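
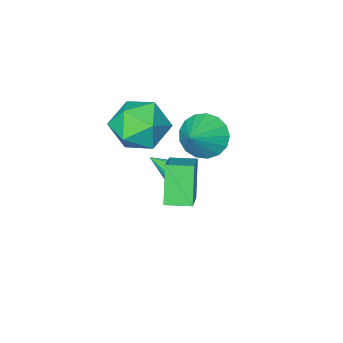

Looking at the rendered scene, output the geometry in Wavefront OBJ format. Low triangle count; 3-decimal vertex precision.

v -3.324 -1.26 0.462
v -2.676 -1.5 -0.248
v -2.316 -0.72 1.198
v -2.821 -1.065 -0.369
v -3.081 -0.675 -0.299
v -3.396 -0.419 -0.056
v -3.695 -0.355 0.307
v -3.909 -0.499 0.704
v -3.989 -0.817 1.046
v -3.916 -1.237 1.254
v -3.708 -1.661 1.281
v -3.412 -1.994 1.12
v -3.095 -2.159 0.808
v -2.831 -2.117 0.416
v -2.68 -1.88 0.035
v -3.579 -3.326 -3.32
v -3.211 -2.843 -3.263
v -2.781 -4.034 -2.46
v -3.449 -2.812 -3.017
v -3.728 -2.945 -2.867
v -3.96 -3.199 -2.861
v -4.071 -3.493 -3.001
v -4.026 -3.734 -3.241
v -3.838 -3.845 -3.507
v -3.569 -3.792 -3.713
v -3.302 -3.591 -3.795
v -3.124 -3.305 -3.725
v -3.09 -3.026 -3.527
v -1.224 -1.413 1.877
v -0.263 -1.869 1.261
v -2.357 -2.911 1.219
v -1.396 -3.367 0.603
v -1.407 -3.394 1.833
v -0.706 -2.468 2.239
v -1.914 -2.312 0.241
v -1.213 -1.386 0.647
v -0.689 -2.425 0.249
v -0.375 -3.094 1.233
v -2.245 -1.686 1.247
v -1.931 -2.355 2.231
v -1.889 0.332 -1.22
v -2.405 -0.333 0.256
v -0.998 1.41 -0.423
v -1.514 0.745 1.054
v -1.106 -0.305 -1.234
v -1.622 -0.97 0.243
v -0.215 0.773 -0.436
v -0.731 0.108 1.04
f 2 1 4
f 2 4 3
f 4 1 5
f 4 5 3
f 5 1 6
f 5 6 3
f 6 1 7
f 6 7 3
f 7 1 8
f 7 8 3
f 8 1 9
f 8 9 3
f 9 1 10
f 9 10 3
f 10 1 11
f 10 11 3
f 11 1 12
f 11 12 3
f 12 1 13
f 12 13 3
f 13 1 14
f 13 14 3
f 14 1 15
f 14 15 3
f 15 1 2
f 15 2 3
f 17 16 19
f 17 19 18
f 19 16 20
f 19 20 18
f 20 16 21
f 20 21 18
f 21 16 22
f 21 22 18
f 22 16 23
f 22 23 18
f 23 16 24
f 23 24 18
f 24 16 25
f 24 25 18
f 25 16 26
f 25 26 18
f 26 16 27
f 26 27 18
f 27 16 28
f 27 28 18
f 28 16 17
f 28 17 18
f 29 40 34
f 29 34 30
f 29 30 36
f 29 36 39
f 29 39 40
f 30 34 38
f 34 40 33
f 40 39 31
f 39 36 35
f 36 30 37
f 32 38 33
f 32 33 31
f 32 31 35
f 32 35 37
f 32 37 38
f 33 38 34
f 31 33 40
f 35 31 39
f 37 35 36
f 38 37 30
f 42 44 41
f 45 42 41
f 41 44 43
f 43 45 41
f 42 48 44
f 46 42 45
f 46 48 42
f 44 48 43
f 47 45 43
f 43 48 47
f 47 46 45
f 48 46 47



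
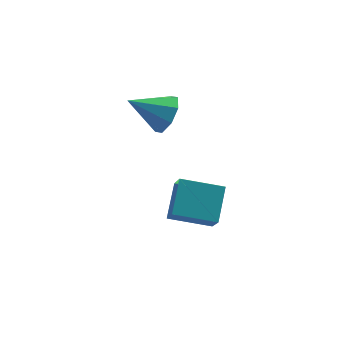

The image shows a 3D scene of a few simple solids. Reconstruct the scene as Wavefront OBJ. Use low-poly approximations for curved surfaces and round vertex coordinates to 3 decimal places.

v 1.61 2.315 1.742
v 2.168 3.055 2.032
v 0.21 3.005 2.678
v 1.813 3.198 1.395
v 1.34 2.825 0.962
v 1.025 2.153 0.986
v 1.053 1.576 1.453
v 1.408 1.432 2.089
v 1.881 1.806 2.522
v 2.196 2.478 2.498
v 1.251 -2.52 -0.935
v 1.043 -3.416 0.41
v -0.277 -1.605 -0.563
v -0.486 -2.501 0.783
v 2.106 -1.439 -0.083
v 1.897 -2.335 1.263
v 0.577 -0.524 0.29
v 0.369 -1.42 1.635
f 2 1 4
f 2 4 3
f 4 1 5
f 4 5 3
f 5 1 6
f 5 6 3
f 6 1 7
f 6 7 3
f 7 1 8
f 7 8 3
f 8 1 9
f 8 9 3
f 9 1 10
f 9 10 3
f 10 1 2
f 10 2 3
f 12 14 11
f 15 12 11
f 11 14 13
f 13 15 11
f 12 18 14
f 16 12 15
f 16 18 12
f 14 18 13
f 17 15 13
f 13 18 17
f 17 16 15
f 18 16 17



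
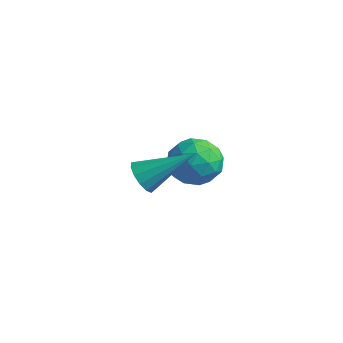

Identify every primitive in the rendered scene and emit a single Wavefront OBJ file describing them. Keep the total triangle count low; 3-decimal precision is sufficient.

v 0.977 1.477 -2.079
v 1.94 1.87 -1.71
v 0.92 0.33 -0.71
v 1.883 0.723 -0.341
v 0.977 1.352 -0.297
v 1.012 2.061 -1.143
v 1.848 0.139 -1.277
v 1.883 0.848 -2.123
v 2.478 1.043 -1.214
v 1.941 1.793 -0.608
v 0.919 0.407 -1.812
v 0.382 1.157 -1.206
v 1.463 1.774 -2.014
v 1.397 0.426 -0.406
v 0.864 0.796 -0.38
v 1.43 1.027 -0.163
v 0.918 1.887 -1.681
v 1.484 2.117 -1.464
v 0.918 1.813 -0.634
v 1.376 0.083 -0.956
v 1.942 0.313 -0.739
v 1.43 1.173 -2.257
v 1.996 1.404 -2.04
v 1.942 0.387 -1.786
v 2.346 1.519 -1.506
v 2.313 0.845 -0.702
v 2.292 0.501 -1.252
v 2.312 0.918 -1.749
v 2.03 1.96 -1.15
v 1.997 1.285 -0.346
v 1.464 1.655 -0.32
v 1.485 2.072 -0.817
v 2.346 1.473 -0.859
v 0.863 0.915 -2.074
v 0.83 0.24 -1.27
v 1.375 0.128 -1.603
v 1.396 0.545 -2.1
v 0.547 1.355 -1.718
v 0.514 0.681 -0.914
v 0.548 1.282 -0.671
v 0.568 1.699 -1.168
v 0.514 0.727 -1.561
v 2.908 -3.145 1.021
v 3.442 -3.257 0.566
v 4.132 -1.855 2.139
v 3.239 -2.942 0.426
v 2.93 -2.692 0.475
v 2.615 -2.586 0.697
v 2.393 -2.657 1.022
v 2.334 -2.883 1.347
v 2.458 -3.192 1.568
v 2.725 -3.486 1.616
v 3.05 -3.672 1.475
v 3.33 -3.691 1.19
v 3.476 -3.536 0.851
f 1 38 17
f 38 12 41
f 17 41 6
f 38 41 17
f 1 17 13
f 17 6 18
f 13 18 2
f 17 18 13
f 1 13 22
f 13 2 23
f 22 23 8
f 13 23 22
f 1 22 34
f 22 8 37
f 34 37 11
f 22 37 34
f 1 34 38
f 34 11 42
f 38 42 12
f 34 42 38
f 2 18 29
f 18 6 32
f 29 32 10
f 18 32 29
f 6 41 19
f 41 12 40
f 19 40 5
f 41 40 19
f 12 42 39
f 42 11 35
f 39 35 3
f 42 35 39
f 11 37 36
f 37 8 24
f 36 24 7
f 37 24 36
f 8 23 28
f 23 2 25
f 28 25 9
f 23 25 28
f 4 30 16
f 30 10 31
f 16 31 5
f 30 31 16
f 4 16 14
f 16 5 15
f 14 15 3
f 16 15 14
f 4 14 21
f 14 3 20
f 21 20 7
f 14 20 21
f 4 21 26
f 21 7 27
f 26 27 9
f 21 27 26
f 4 26 30
f 26 9 33
f 30 33 10
f 26 33 30
f 5 31 19
f 31 10 32
f 19 32 6
f 31 32 19
f 3 15 39
f 15 5 40
f 39 40 12
f 15 40 39
f 7 20 36
f 20 3 35
f 36 35 11
f 20 35 36
f 9 27 28
f 27 7 24
f 28 24 8
f 27 24 28
f 10 33 29
f 33 9 25
f 29 25 2
f 33 25 29
f 44 43 46
f 44 46 45
f 46 43 47
f 46 47 45
f 47 43 48
f 47 48 45
f 48 43 49
f 48 49 45
f 49 43 50
f 49 50 45
f 50 43 51
f 50 51 45
f 51 43 52
f 51 52 45
f 52 43 53
f 52 53 45
f 53 43 54
f 53 54 45
f 54 43 55
f 54 55 45
f 55 43 44
f 55 44 45



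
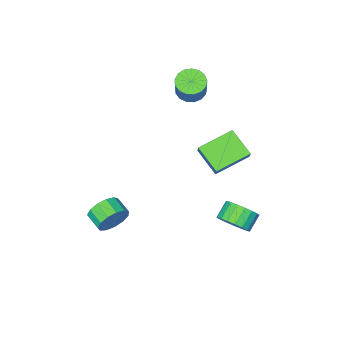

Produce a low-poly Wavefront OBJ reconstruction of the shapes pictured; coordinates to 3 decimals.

v -3.542 -2.611 2.133
v -2.926 -3.222 2.202
v -2.303 -2.42 3.737
v -2.918 -1.809 3.667
v -2.746 -2.925 1.974
v -2.123 -2.123 3.508
v -2.748 -2.555 1.781
v -2.125 -1.753 3.315
v -2.932 -2.199 1.67
v -2.308 -1.397 3.204
v -3.255 -1.937 1.664
v -2.632 -1.135 3.198
v -3.644 -1.829 1.766
v -3.021 -1.027 3.3
v -4.01 -1.901 1.952
v -3.387 -1.098 3.486
v -4.268 -2.135 2.179
v -3.645 -1.333 3.713
v -4.36 -2.478 2.396
v -3.737 -1.676 3.93
v -4.265 -2.852 2.553
v -3.641 -2.05 4.087
v -4.003 -3.171 2.613
v -3.38 -2.369 4.147
v -3.636 -3.361 2.564
v -3.013 -2.559 4.098
v -3.248 -3.38 2.415
v -2.624 -2.578 3.95
v -1.66 0.437 0.054
v -3.65 0.799 0.721
v -1.708 1.929 -0.898
v -3.698 2.29 -0.23
v -1.262 1.01 0.93
v -3.252 1.371 1.598
v -1.31 2.501 -0.021
v -3.3 2.863 0.646
v 3.307 -0.338 -3.755
v 3.824 -0.112 -2.954
v 3.79 -1.136 -2.644
v 3.273 -1.362 -3.445
v 3.292 -0.053 -2.818
v 3.259 -1.077 -2.507
v 2.765 -0.085 -2.979
v 2.731 -1.109 -2.668
v 2.41 -0.197 -3.387
v 2.376 -1.221 -3.076
v 2.339 -0.354 -3.911
v 2.306 -1.377 -3.601
v 2.576 -0.506 -4.386
v 2.543 -1.529 -4.076
v 3.045 -0.604 -4.661
v 3.011 -1.628 -4.351
v 3.597 -0.619 -4.648
v 3.563 -1.642 -4.338
v 4.056 -0.544 -4.352
v 4.023 -1.567 -4.041
v 4.278 -0.404 -3.866
v 4.245 -1.427 -3.556
v 4.192 -0.243 -3.345
v 4.158 -1.266 -3.035
v -1.438 3.826 -3.622
v -1.09 4.424 -2.928
v -1.954 4.132 -2.244
v -2.302 3.534 -2.938
v -1.358 4.684 -3.155
v -2.221 4.392 -2.47
v -1.641 4.773 -3.474
v -2.505 4.481 -2.79
v -1.884 4.675 -3.823
v -2.748 4.383 -3.138
v -2.039 4.409 -4.132
v -2.903 4.117 -3.447
v -2.075 4.027 -4.34
v -2.938 3.735 -3.655
v -1.984 3.606 -4.405
v -2.848 3.314 -3.721
v -1.786 3.228 -4.316
v -2.65 2.936 -3.632
v -1.519 2.968 -4.09
v -2.382 2.676 -3.405
v -1.235 2.879 -3.77
v -2.099 2.587 -3.086
v -0.992 2.977 -3.422
v -1.856 2.685 -2.737
v -0.837 3.243 -3.113
v -1.701 2.951 -2.428
v -0.802 3.625 -2.905
v -1.665 3.333 -2.22
v -0.892 4.046 -2.839
v -1.756 3.754 -2.155
f 2 1 5
f 2 5 3
f 3 5 6
f 3 6 4
f 5 1 7
f 5 7 6
f 6 7 8
f 6 8 4
f 7 1 9
f 7 9 8
f 8 9 10
f 8 10 4
f 9 1 11
f 9 11 10
f 10 11 12
f 10 12 4
f 11 1 13
f 11 13 12
f 12 13 14
f 12 14 4
f 13 1 15
f 13 15 14
f 14 15 16
f 14 16 4
f 15 1 17
f 15 17 16
f 16 17 18
f 16 18 4
f 17 1 19
f 17 19 18
f 18 19 20
f 18 20 4
f 19 1 21
f 19 21 20
f 20 21 22
f 20 22 4
f 21 1 23
f 21 23 22
f 22 23 24
f 22 24 4
f 23 1 25
f 23 25 24
f 24 25 26
f 24 26 4
f 25 1 27
f 25 27 26
f 26 27 28
f 26 28 4
f 27 1 2
f 27 2 28
f 28 2 3
f 28 3 4
f 30 32 29
f 33 30 29
f 29 32 31
f 31 33 29
f 30 36 32
f 34 30 33
f 34 36 30
f 32 36 31
f 35 33 31
f 31 36 35
f 35 34 33
f 36 34 35
f 38 37 41
f 38 41 39
f 39 41 42
f 39 42 40
f 41 37 43
f 41 43 42
f 42 43 44
f 42 44 40
f 43 37 45
f 43 45 44
f 44 45 46
f 44 46 40
f 45 37 47
f 45 47 46
f 46 47 48
f 46 48 40
f 47 37 49
f 47 49 48
f 48 49 50
f 48 50 40
f 49 37 51
f 49 51 50
f 50 51 52
f 50 52 40
f 51 37 53
f 51 53 52
f 52 53 54
f 52 54 40
f 53 37 55
f 53 55 54
f 54 55 56
f 54 56 40
f 55 37 57
f 55 57 56
f 56 57 58
f 56 58 40
f 57 37 59
f 57 59 58
f 58 59 60
f 58 60 40
f 59 37 38
f 59 38 60
f 60 38 39
f 60 39 40
f 62 61 65
f 62 65 63
f 63 65 66
f 63 66 64
f 65 61 67
f 65 67 66
f 66 67 68
f 66 68 64
f 67 61 69
f 67 69 68
f 68 69 70
f 68 70 64
f 69 61 71
f 69 71 70
f 70 71 72
f 70 72 64
f 71 61 73
f 71 73 72
f 72 73 74
f 72 74 64
f 73 61 75
f 73 75 74
f 74 75 76
f 74 76 64
f 75 61 77
f 75 77 76
f 76 77 78
f 76 78 64
f 77 61 79
f 77 79 78
f 78 79 80
f 78 80 64
f 79 61 81
f 79 81 80
f 80 81 82
f 80 82 64
f 81 61 83
f 81 83 82
f 82 83 84
f 82 84 64
f 83 61 85
f 83 85 84
f 84 85 86
f 84 86 64
f 85 61 87
f 85 87 86
f 86 87 88
f 86 88 64
f 87 61 89
f 87 89 88
f 88 89 90
f 88 90 64
f 89 61 62
f 89 62 90
f 90 62 63
f 90 63 64



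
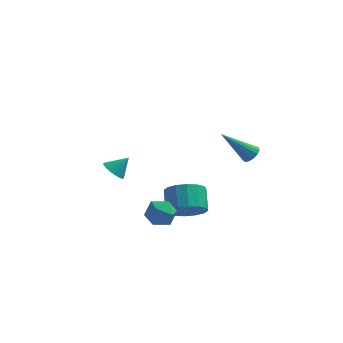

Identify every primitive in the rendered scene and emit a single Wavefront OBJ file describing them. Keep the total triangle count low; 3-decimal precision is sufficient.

v 0.61 -1.867 -1.064
v 0.984 -1.222 -1.817
v 0.764 -0.128 -0.989
v 0.39 -0.773 -0.236
v 0.446 -1.256 -1.915
v 0.226 -0.162 -1.086
v -0.049 -1.454 -1.784
v -0.269 -0.36 -0.956
v -0.367 -1.763 -1.461
v -0.587 -0.669 -0.633
v -0.424 -2.1 -1.031
v -0.644 -1.005 -0.203
v -0.203 -2.374 -0.611
v -0.423 -1.28 0.218
v 0.236 -2.512 -0.311
v 0.016 -1.418 0.517
v 0.774 -2.478 -0.214
v 0.554 -1.384 0.615
v 1.269 -2.28 -0.344
v 1.049 -1.186 0.484
v 1.587 -1.971 -0.667
v 1.367 -0.877 0.161
v 1.644 -1.635 -1.097
v 1.424 -0.54 -0.269
v 1.423 -1.36 -1.518
v 1.203 -0.266 -0.689
v 3.67 -0.975 2.816
v 3.998 -1.336 3.09
v 2.19 -1.185 4.304
v 4.068 -1.076 3.197
v 4.031 -0.788 3.201
v 3.898 -0.551 3.102
v 3.703 -0.427 2.926
v 3.5 -0.45 2.721
v 3.342 -0.613 2.541
v 3.273 -0.874 2.434
v 3.309 -1.161 2.43
v 3.443 -1.399 2.529
v 3.637 -1.523 2.705
v 3.84 -1.5 2.911
v -3.743 2.522 -1.525
v -3.279 2.707 -2.043
v -2.997 2.918 -0.715
v -3.431 2.942 -2.019
v -3.63 3.113 -1.919
v -3.847 3.194 -1.759
v -4.047 3.173 -1.564
v -4.202 3.052 -1.362
v -4.286 2.851 -1.186
v -4.288 2.599 -1.061
v -4.207 2.336 -1.006
v -4.055 2.101 -1.031
v -3.856 1.93 -1.13
v -3.639 1.849 -1.29
v -3.439 1.87 -1.486
v -3.284 1.991 -1.687
v -3.2 2.192 -1.864
v -3.198 2.444 -1.989
v -1.04 -2.814 0.223
v -0.477 -2.295 -0.218
v -0.583 -3.945 -0.522
v -0.02 -3.426 -0.963
v 0.112 -3.592 -0.105
v -0.171 -2.893 0.355
v -0.889 -3.347 -1.095
v -1.172 -2.648 -0.635
v -0.384 -2.625 -1.033
v 0.235 -2.777 -0.421
v -1.295 -3.463 -0.319
v -0.676 -3.615 0.293
f 2 1 5
f 2 5 3
f 3 5 6
f 3 6 4
f 5 1 7
f 5 7 6
f 6 7 8
f 6 8 4
f 7 1 9
f 7 9 8
f 8 9 10
f 8 10 4
f 9 1 11
f 9 11 10
f 10 11 12
f 10 12 4
f 11 1 13
f 11 13 12
f 12 13 14
f 12 14 4
f 13 1 15
f 13 15 14
f 14 15 16
f 14 16 4
f 15 1 17
f 15 17 16
f 16 17 18
f 16 18 4
f 17 1 19
f 17 19 18
f 18 19 20
f 18 20 4
f 19 1 21
f 19 21 20
f 20 21 22
f 20 22 4
f 21 1 23
f 21 23 22
f 22 23 24
f 22 24 4
f 23 1 25
f 23 25 24
f 24 25 26
f 24 26 4
f 25 1 2
f 25 2 26
f 26 2 3
f 26 3 4
f 28 27 30
f 28 30 29
f 30 27 31
f 30 31 29
f 31 27 32
f 31 32 29
f 32 27 33
f 32 33 29
f 33 27 34
f 33 34 29
f 34 27 35
f 34 35 29
f 35 27 36
f 35 36 29
f 36 27 37
f 36 37 29
f 37 27 38
f 37 38 29
f 38 27 39
f 38 39 29
f 39 27 40
f 39 40 29
f 40 27 28
f 40 28 29
f 42 41 44
f 42 44 43
f 44 41 45
f 44 45 43
f 45 41 46
f 45 46 43
f 46 41 47
f 46 47 43
f 47 41 48
f 47 48 43
f 48 41 49
f 48 49 43
f 49 41 50
f 49 50 43
f 50 41 51
f 50 51 43
f 51 41 52
f 51 52 43
f 52 41 53
f 52 53 43
f 53 41 54
f 53 54 43
f 54 41 55
f 54 55 43
f 55 41 56
f 55 56 43
f 56 41 57
f 56 57 43
f 57 41 58
f 57 58 43
f 58 41 42
f 58 42 43
f 59 70 64
f 59 64 60
f 59 60 66
f 59 66 69
f 59 69 70
f 60 64 68
f 64 70 63
f 70 69 61
f 69 66 65
f 66 60 67
f 62 68 63
f 62 63 61
f 62 61 65
f 62 65 67
f 62 67 68
f 63 68 64
f 61 63 70
f 65 61 69
f 67 65 66
f 68 67 60



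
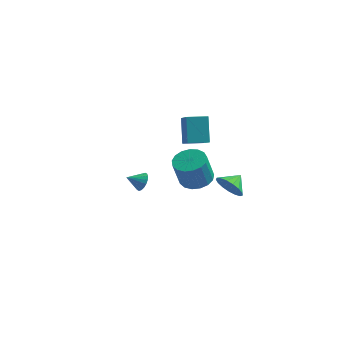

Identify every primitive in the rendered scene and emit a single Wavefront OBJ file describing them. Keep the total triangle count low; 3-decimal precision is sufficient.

v 2.382 2.762 -2.731
v 2.734 2.195 -1.999
v 2.858 3.678 -2.249
v 3.078 2.187 -2.325
v 3.263 2.31 -2.743
v 3.246 2.537 -3.159
v 3.03 2.816 -3.476
v 2.667 3.082 -3.623
v 2.238 3.274 -3.565
v 1.842 3.35 -3.316
v 1.569 3.29 -2.933
v 1.483 3.109 -2.503
v 1.603 2.849 -2.126
v 1.901 2.569 -1.887
v 2.309 2.333 -1.841
v 1.846 -2.96 2.296
v 2.5 -2.271 2.574
v 2.188 -2.67 4.301
v 1.534 -3.36 4.024
v 2.089 -2.036 2.554
v 1.777 -2.435 4.281
v 1.622 -2.013 2.475
v 1.31 -2.412 4.202
v 1.207 -2.207 2.355
v 0.895 -2.606 4.083
v 0.938 -2.573 2.222
v 0.626 -2.973 3.949
v 0.877 -3.029 2.106
v 0.565 -3.428 3.833
v 1.038 -3.468 2.033
v 0.726 -3.868 3.76
v 1.384 -3.792 2.021
v 1.072 -4.191 3.748
v 1.836 -3.924 2.072
v 1.524 -4.324 3.799
v 2.29 -3.836 2.174
v 1.979 -4.236 3.901
v 2.643 -3.548 2.304
v 2.331 -3.947 4.032
v 2.813 -3.125 2.433
v 2.501 -3.524 4.16
v 2.761 -2.664 2.53
v 2.449 -3.063 4.257
v -0.027 2.26 1.11
v -0.39 3.336 2.572
v -0.725 3.718 -0.135
v -1.087 4.793 1.326
v 1.167 2.767 1.034
v 0.805 3.842 2.495
v 0.47 4.224 -0.212
v 0.107 5.3 1.25
v -2.907 2.623 -3.238
v -2.511 2.133 -2.982
v -3.753 2.217 -2.702
v -2.486 2.354 -2.777
v -2.545 2.628 -2.662
v -2.676 2.901 -2.662
v -2.852 3.118 -2.776
v -3.04 3.238 -2.981
v -3.201 3.236 -3.237
v -3.304 3.112 -3.493
v -3.328 2.892 -3.699
v -3.27 2.618 -3.813
v -3.139 2.345 -3.814
v -2.962 2.127 -3.7
v -2.775 2.007 -3.495
v -2.614 2.009 -3.239
f 2 1 4
f 2 4 3
f 4 1 5
f 4 5 3
f 5 1 6
f 5 6 3
f 6 1 7
f 6 7 3
f 7 1 8
f 7 8 3
f 8 1 9
f 8 9 3
f 9 1 10
f 9 10 3
f 10 1 11
f 10 11 3
f 11 1 12
f 11 12 3
f 12 1 13
f 12 13 3
f 13 1 14
f 13 14 3
f 14 1 15
f 14 15 3
f 15 1 2
f 15 2 3
f 17 16 20
f 17 20 18
f 18 20 21
f 18 21 19
f 20 16 22
f 20 22 21
f 21 22 23
f 21 23 19
f 22 16 24
f 22 24 23
f 23 24 25
f 23 25 19
f 24 16 26
f 24 26 25
f 25 26 27
f 25 27 19
f 26 16 28
f 26 28 27
f 27 28 29
f 27 29 19
f 28 16 30
f 28 30 29
f 29 30 31
f 29 31 19
f 30 16 32
f 30 32 31
f 31 32 33
f 31 33 19
f 32 16 34
f 32 34 33
f 33 34 35
f 33 35 19
f 34 16 36
f 34 36 35
f 35 36 37
f 35 37 19
f 36 16 38
f 36 38 37
f 37 38 39
f 37 39 19
f 38 16 40
f 38 40 39
f 39 40 41
f 39 41 19
f 40 16 42
f 40 42 41
f 41 42 43
f 41 43 19
f 42 16 17
f 42 17 43
f 43 17 18
f 43 18 19
f 45 47 44
f 48 45 44
f 44 47 46
f 46 48 44
f 45 51 47
f 49 45 48
f 49 51 45
f 47 51 46
f 50 48 46
f 46 51 50
f 50 49 48
f 51 49 50
f 53 52 55
f 53 55 54
f 55 52 56
f 55 56 54
f 56 52 57
f 56 57 54
f 57 52 58
f 57 58 54
f 58 52 59
f 58 59 54
f 59 52 60
f 59 60 54
f 60 52 61
f 60 61 54
f 61 52 62
f 61 62 54
f 62 52 63
f 62 63 54
f 63 52 64
f 63 64 54
f 64 52 65
f 64 65 54
f 65 52 66
f 65 66 54
f 66 52 67
f 66 67 54
f 67 52 53
f 67 53 54



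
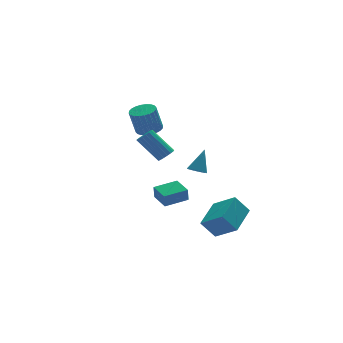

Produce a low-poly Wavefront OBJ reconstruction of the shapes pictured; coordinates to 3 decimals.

v 0.423 2.303 1.181
v 1.158 2.087 1.374
v 0.753 2.102 2.932
v 0.017 2.317 2.739
v 1.182 2.395 1.378
v 0.777 2.409 2.936
v 1.091 2.688 1.351
v 0.686 2.703 2.909
v 0.898 2.922 1.299
v 0.493 2.937 2.857
v 0.633 3.063 1.228
v 0.228 3.077 2.787
v 0.335 3.087 1.151
v -0.07 3.102 2.709
v 0.051 2.992 1.078
v -0.354 3.007 2.636
v -0.176 2.792 1.021
v -0.581 2.807 2.579
v -0.313 2.518 0.988
v -0.718 2.533 2.546
v -0.337 2.211 0.984
v -0.742 2.225 2.542
v -0.246 1.917 1.011
v -0.651 1.932 2.569
v -0.053 1.683 1.063
v -0.458 1.698 2.621
v 0.212 1.543 1.133
v -0.193 1.557 2.692
v 0.51 1.518 1.211
v 0.105 1.533 2.769
v 0.794 1.613 1.284
v 0.389 1.628 2.842
v 1.021 1.813 1.341
v 0.616 1.828 2.899
v -1.488 -4.393 2.531
v -1.015 -4.204 2.709
v -1.859 -3.298 3.988
v -2.332 -3.487 3.809
v -1.09 -4.028 2.535
v -1.934 -3.122 3.814
v -1.256 -3.936 2.36
v -2.1 -3.03 3.638
v -1.475 -3.949 2.224
v -2.32 -3.043 3.502
v -1.698 -4.063 2.158
v -2.542 -3.157 3.437
v -1.872 -4.253 2.178
v -2.716 -3.347 3.456
v -1.958 -4.475 2.278
v -2.802 -3.569 3.557
v -1.937 -4.678 2.437
v -2.781 -3.772 3.715
v -1.812 -4.816 2.616
v -2.657 -3.91 3.895
v -1.614 -4.857 2.777
v -2.458 -3.951 4.055
v -1.386 -4.792 2.881
v -2.231 -3.886 4.159
v -1.182 -4.635 2.904
v -2.026 -3.729 4.183
v -1.048 -4.423 2.843
v -1.892 -3.517 4.121
v 2.921 1.344 -2.227
v 3.33 0.922 -2.281
v 3.639 1.876 -0.913
v 3.429 1.106 -2.409
v 3.441 1.331 -2.506
v 3.362 1.558 -2.555
v 3.207 1.749 -2.548
v 3.003 1.869 -2.485
v 2.784 1.898 -2.377
v 2.589 1.832 -2.244
v 2.452 1.681 -2.108
v 2.395 1.472 -1.992
v 2.43 1.241 -1.917
v 2.549 1.027 -1.896
v 2.733 0.869 -1.932
v 2.949 0.792 -2.02
v 3.16 0.811 -2.143
v 1.934 -3.221 -4.988
v 2.68 -4.398 -4.05
v 1.198 -2.871 -3.963
v 1.944 -4.048 -3.025
v 3.336 -1.892 -4.435
v 4.082 -3.069 -3.497
v 2.6 -1.542 -3.41
v 3.346 -2.719 -2.472
v 0.183 -0.382 -3.646
v 0.092 -0.484 -2.807
v 0.1 0.887 -3.501
v 0.009 0.786 -2.662
v 1.651 -0.306 -3.478
v 1.56 -0.407 -2.639
v 1.568 0.964 -3.333
v 1.477 0.862 -2.494
f 2 1 5
f 2 5 3
f 3 5 6
f 3 6 4
f 5 1 7
f 5 7 6
f 6 7 8
f 6 8 4
f 7 1 9
f 7 9 8
f 8 9 10
f 8 10 4
f 9 1 11
f 9 11 10
f 10 11 12
f 10 12 4
f 11 1 13
f 11 13 12
f 12 13 14
f 12 14 4
f 13 1 15
f 13 15 14
f 14 15 16
f 14 16 4
f 15 1 17
f 15 17 16
f 16 17 18
f 16 18 4
f 17 1 19
f 17 19 18
f 18 19 20
f 18 20 4
f 19 1 21
f 19 21 20
f 20 21 22
f 20 22 4
f 21 1 23
f 21 23 22
f 22 23 24
f 22 24 4
f 23 1 25
f 23 25 24
f 24 25 26
f 24 26 4
f 25 1 27
f 25 27 26
f 26 27 28
f 26 28 4
f 27 1 29
f 27 29 28
f 28 29 30
f 28 30 4
f 29 1 31
f 29 31 30
f 30 31 32
f 30 32 4
f 31 1 33
f 31 33 32
f 32 33 34
f 32 34 4
f 33 1 2
f 33 2 34
f 34 2 3
f 34 3 4
f 36 35 39
f 36 39 37
f 37 39 40
f 37 40 38
f 39 35 41
f 39 41 40
f 40 41 42
f 40 42 38
f 41 35 43
f 41 43 42
f 42 43 44
f 42 44 38
f 43 35 45
f 43 45 44
f 44 45 46
f 44 46 38
f 45 35 47
f 45 47 46
f 46 47 48
f 46 48 38
f 47 35 49
f 47 49 48
f 48 49 50
f 48 50 38
f 49 35 51
f 49 51 50
f 50 51 52
f 50 52 38
f 51 35 53
f 51 53 52
f 52 53 54
f 52 54 38
f 53 35 55
f 53 55 54
f 54 55 56
f 54 56 38
f 55 35 57
f 55 57 56
f 56 57 58
f 56 58 38
f 57 35 59
f 57 59 58
f 58 59 60
f 58 60 38
f 59 35 61
f 59 61 60
f 60 61 62
f 60 62 38
f 61 35 36
f 61 36 62
f 62 36 37
f 62 37 38
f 64 63 66
f 64 66 65
f 66 63 67
f 66 67 65
f 67 63 68
f 67 68 65
f 68 63 69
f 68 69 65
f 69 63 70
f 69 70 65
f 70 63 71
f 70 71 65
f 71 63 72
f 71 72 65
f 72 63 73
f 72 73 65
f 73 63 74
f 73 74 65
f 74 63 75
f 74 75 65
f 75 63 76
f 75 76 65
f 76 63 77
f 76 77 65
f 77 63 78
f 77 78 65
f 78 63 79
f 78 79 65
f 79 63 64
f 79 64 65
f 81 83 80
f 84 81 80
f 80 83 82
f 82 84 80
f 81 87 83
f 85 81 84
f 85 87 81
f 83 87 82
f 86 84 82
f 82 87 86
f 86 85 84
f 87 85 86
f 89 91 88
f 92 89 88
f 88 91 90
f 90 92 88
f 89 95 91
f 93 89 92
f 93 95 89
f 91 95 90
f 94 92 90
f 90 95 94
f 94 93 92
f 95 93 94



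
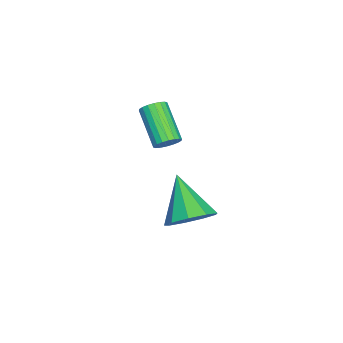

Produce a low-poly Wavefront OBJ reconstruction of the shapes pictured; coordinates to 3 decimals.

v 1.436 -0.305 -3.147
v 2.184 -0.263 -2.396
v 0.084 -1.155 -1.753
v 1.798 0.351 -2.396
v 1.243 0.658 -2.748
v 0.778 0.514 -3.286
v 0.622 -0.013 -3.759
v 0.847 -0.676 -3.946
v 1.347 -1.166 -3.758
v 1.89 -1.253 -3.285
v 2.22 -0.897 -2.747
v -2.563 -2.081 -2.217
v -2.127 -2.415 -1.974
v -3.422 -3.292 -0.86
v -3.857 -2.959 -1.103
v -2.135 -2.201 -1.814
v -3.429 -3.078 -0.7
v -2.227 -1.964 -1.734
v -3.521 -2.841 -0.62
v -2.385 -1.75 -1.75
v -3.68 -2.627 -0.635
v -2.579 -1.601 -1.858
v -3.873 -2.478 -0.744
v -2.77 -1.548 -2.037
v -4.064 -2.425 -0.923
v -2.919 -1.6 -2.252
v -4.214 -2.477 -1.138
v -2.998 -1.748 -2.46
v -4.293 -2.625 -1.346
v -2.991 -1.962 -2.62
v -4.285 -2.839 -1.506
v -2.899 -2.199 -2.7
v -4.193 -3.076 -1.586
v -2.74 -2.413 -2.685
v -4.035 -3.29 -1.57
v -2.547 -2.562 -2.576
v -3.841 -3.439 -1.462
v -2.356 -2.615 -2.397
v -3.65 -3.492 -1.283
v -2.206 -2.563 -2.182
v -3.501 -3.44 -1.068
f 2 1 4
f 2 4 3
f 4 1 5
f 4 5 3
f 5 1 6
f 5 6 3
f 6 1 7
f 6 7 3
f 7 1 8
f 7 8 3
f 8 1 9
f 8 9 3
f 9 1 10
f 9 10 3
f 10 1 11
f 10 11 3
f 11 1 2
f 11 2 3
f 13 12 16
f 13 16 14
f 14 16 17
f 14 17 15
f 16 12 18
f 16 18 17
f 17 18 19
f 17 19 15
f 18 12 20
f 18 20 19
f 19 20 21
f 19 21 15
f 20 12 22
f 20 22 21
f 21 22 23
f 21 23 15
f 22 12 24
f 22 24 23
f 23 24 25
f 23 25 15
f 24 12 26
f 24 26 25
f 25 26 27
f 25 27 15
f 26 12 28
f 26 28 27
f 27 28 29
f 27 29 15
f 28 12 30
f 28 30 29
f 29 30 31
f 29 31 15
f 30 12 32
f 30 32 31
f 31 32 33
f 31 33 15
f 32 12 34
f 32 34 33
f 33 34 35
f 33 35 15
f 34 12 36
f 34 36 35
f 35 36 37
f 35 37 15
f 36 12 38
f 36 38 37
f 37 38 39
f 37 39 15
f 38 12 40
f 38 40 39
f 39 40 41
f 39 41 15
f 40 12 13
f 40 13 41
f 41 13 14
f 41 14 15



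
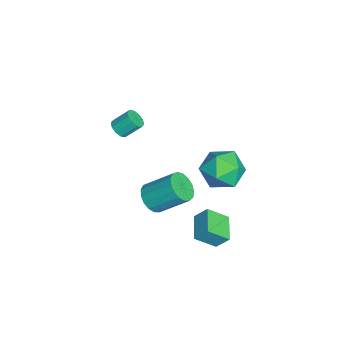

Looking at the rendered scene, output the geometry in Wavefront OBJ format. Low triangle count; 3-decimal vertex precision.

v 2.182 1.082 -0.662
v 2.374 0.034 0.183
v 2.301 1.718 0.101
v 2.493 0.67 0.945
v 3.607 1.13 -0.925
v 3.799 0.082 -0.081
v 3.726 1.766 -0.163
v 3.918 0.718 0.682
v 0.169 2.499 1.772
v 1.279 1.973 1.53
v -0.519 0.727 2.47
v 0.591 0.201 2.228
v 0.486 1.045 3.145
v 0.911 2.14 2.714
v -0.151 0.56 1.286
v 0.274 1.655 0.855
v 1.08 0.774 1.229
v 1.474 1.074 2.378
v -0.714 1.626 1.622
v -0.32 1.926 2.771
v -3.547 -3.922 1.188
v -3.129 -3.604 0.898
v -3.215 -2.759 1.703
v -3.633 -3.078 1.992
v -3.461 -3.508 0.762
v -3.546 -2.663 1.567
v -3.825 -3.571 0.789
v -3.911 -2.726 1.594
v -4.084 -3.767 0.968
v -4.169 -2.923 1.773
v -4.137 -4.023 1.231
v -4.223 -3.179 2.036
v -3.965 -4.241 1.477
v -4.051 -3.396 2.282
v -3.634 -4.337 1.613
v -3.719 -3.492 2.418
v -3.269 -4.274 1.586
v -3.355 -3.429 2.391
v -3.011 -4.077 1.407
v -3.096 -3.233 2.212
v -2.957 -3.821 1.144
v -3.043 -2.977 1.949
v 2.962 -1.931 2.261
v 3.8 -2.074 2.294
v 3.995 -0.651 3.492
v 3.158 -0.509 3.459
v 3.758 -1.81 1.988
v 3.953 -0.388 3.185
v 3.534 -1.574 1.743
v 3.729 -0.151 2.941
v 3.179 -1.42 1.618
v 3.374 0.003 2.816
v 2.775 -1.383 1.64
v 2.97 0.04 2.838
v 2.413 -1.471 1.804
v 2.608 -0.048 3.002
v 2.177 -1.665 2.073
v 2.373 -0.242 3.271
v 2.121 -1.92 2.385
v 2.317 -0.497 3.583
v 2.258 -2.178 2.669
v 2.454 -0.755 3.866
v 2.556 -2.379 2.859
v 2.752 -0.956 4.057
v 2.947 -2.478 2.912
v 3.143 -1.055 4.11
v 3.342 -2.451 2.816
v 3.537 -1.028 4.014
v 3.649 -2.305 2.593
v 3.845 -0.883 3.791
f 2 4 1
f 5 2 1
f 1 4 3
f 3 5 1
f 2 8 4
f 6 2 5
f 6 8 2
f 4 8 3
f 7 5 3
f 3 8 7
f 7 6 5
f 8 6 7
f 9 20 14
f 9 14 10
f 9 10 16
f 9 16 19
f 9 19 20
f 10 14 18
f 14 20 13
f 20 19 11
f 19 16 15
f 16 10 17
f 12 18 13
f 12 13 11
f 12 11 15
f 12 15 17
f 12 17 18
f 13 18 14
f 11 13 20
f 15 11 19
f 17 15 16
f 18 17 10
f 22 21 25
f 22 25 23
f 23 25 26
f 23 26 24
f 25 21 27
f 25 27 26
f 26 27 28
f 26 28 24
f 27 21 29
f 27 29 28
f 28 29 30
f 28 30 24
f 29 21 31
f 29 31 30
f 30 31 32
f 30 32 24
f 31 21 33
f 31 33 32
f 32 33 34
f 32 34 24
f 33 21 35
f 33 35 34
f 34 35 36
f 34 36 24
f 35 21 37
f 35 37 36
f 36 37 38
f 36 38 24
f 37 21 39
f 37 39 38
f 38 39 40
f 38 40 24
f 39 21 41
f 39 41 40
f 40 41 42
f 40 42 24
f 41 21 22
f 41 22 42
f 42 22 23
f 42 23 24
f 44 43 47
f 44 47 45
f 45 47 48
f 45 48 46
f 47 43 49
f 47 49 48
f 48 49 50
f 48 50 46
f 49 43 51
f 49 51 50
f 50 51 52
f 50 52 46
f 51 43 53
f 51 53 52
f 52 53 54
f 52 54 46
f 53 43 55
f 53 55 54
f 54 55 56
f 54 56 46
f 55 43 57
f 55 57 56
f 56 57 58
f 56 58 46
f 57 43 59
f 57 59 58
f 58 59 60
f 58 60 46
f 59 43 61
f 59 61 60
f 60 61 62
f 60 62 46
f 61 43 63
f 61 63 62
f 62 63 64
f 62 64 46
f 63 43 65
f 63 65 64
f 64 65 66
f 64 66 46
f 65 43 67
f 65 67 66
f 66 67 68
f 66 68 46
f 67 43 69
f 67 69 68
f 68 69 70
f 68 70 46
f 69 43 44
f 69 44 70
f 70 44 45
f 70 45 46



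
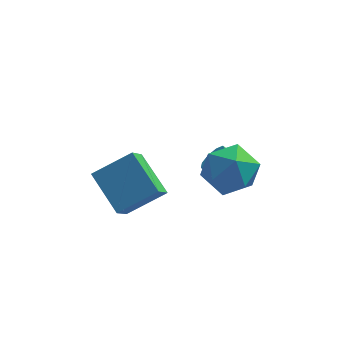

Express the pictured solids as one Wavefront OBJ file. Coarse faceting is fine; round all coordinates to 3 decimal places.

v 2.842 -1.512 -1.967
v 3.276 -1.433 -1.502
v 2.431 -1.229 -0.749
v 1.998 -1.308 -1.213
v 3.194 -1.05 -1.698
v 2.349 -0.846 -0.945
v 2.948 -0.883 -2.019
v 2.103 -0.679 -1.266
v 2.652 -1.011 -2.316
v 1.808 -0.806 -1.563
v 2.446 -1.373 -2.449
v 1.601 -1.169 -1.696
v 2.425 -1.8 -2.357
v 1.58 -1.596 -1.604
v 2.599 -2.093 -2.082
v 1.755 -1.889 -1.329
v 2.887 -2.114 -1.753
v 2.043 -1.909 -1
v 3.155 -1.853 -1.524
v 2.31 -1.649 -0.771
v 2.482 -3.374 -0.541
v 3.269 -2.983 0.211
v 2.091 -4.797 0.609
v 2.878 -4.406 1.361
v 1.902 -3.811 1.183
v 2.144 -2.932 0.473
v 3.216 -4.848 0.347
v 3.458 -3.969 -0.363
v 3.723 -3.894 0.76
v 2.91 -3.253 1.277
v 2.45 -4.527 -0.457
v 1.637 -3.886 0.06
v -0.982 -3.744 -2.442
v -1.251 -4.589 -1.604
v -1.989 -2.442 -1.452
v -2.257 -3.287 -0.615
v 0.457 -3.313 -1.545
v 0.189 -4.158 -0.708
v -0.549 -2.011 -0.556
v -0.818 -2.856 0.282
f 2 1 5
f 2 5 3
f 3 5 6
f 3 6 4
f 5 1 7
f 5 7 6
f 6 7 8
f 6 8 4
f 7 1 9
f 7 9 8
f 8 9 10
f 8 10 4
f 9 1 11
f 9 11 10
f 10 11 12
f 10 12 4
f 11 1 13
f 11 13 12
f 12 13 14
f 12 14 4
f 13 1 15
f 13 15 14
f 14 15 16
f 14 16 4
f 15 1 17
f 15 17 16
f 16 17 18
f 16 18 4
f 17 1 19
f 17 19 18
f 18 19 20
f 18 20 4
f 19 1 2
f 19 2 20
f 20 2 3
f 20 3 4
f 21 32 26
f 21 26 22
f 21 22 28
f 21 28 31
f 21 31 32
f 22 26 30
f 26 32 25
f 32 31 23
f 31 28 27
f 28 22 29
f 24 30 25
f 24 25 23
f 24 23 27
f 24 27 29
f 24 29 30
f 25 30 26
f 23 25 32
f 27 23 31
f 29 27 28
f 30 29 22
f 34 36 33
f 37 34 33
f 33 36 35
f 35 37 33
f 34 40 36
f 38 34 37
f 38 40 34
f 36 40 35
f 39 37 35
f 35 40 39
f 39 38 37
f 40 38 39



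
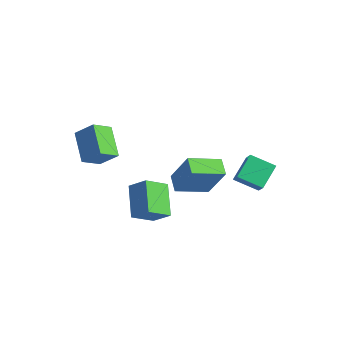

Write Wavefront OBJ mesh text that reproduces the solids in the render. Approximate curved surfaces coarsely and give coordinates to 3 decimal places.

v 3.281 1.694 -3.114
v 4.082 1.295 -2.228
v 2.885 2.817 -2.252
v 3.687 2.418 -1.365
v 4.293 2.482 -3.675
v 5.095 2.083 -2.788
v 3.898 3.605 -2.812
v 4.699 3.206 -1.926
v 0.185 0.241 -4.116
v 1.207 0.505 -2.244
v 0.716 1.933 -4.645
v 1.739 2.196 -2.772
v 1.041 -0.156 -4.528
v 2.064 0.107 -2.655
v 1.573 1.535 -5.056
v 2.595 1.799 -3.184
v 2.181 -2.3 -4.992
v 2.058 -3.525 -4.208
v 0.844 -1.471 -3.908
v 0.721 -2.697 -3.124
v 3.039 -1.903 -4.236
v 2.916 -3.129 -3.452
v 1.702 -1.075 -3.152
v 1.579 -2.3 -2.368
v -2 -3.923 -0.299
v -1.187 -3.384 0.561
v -2.009 -2.86 -0.957
v -1.197 -2.321 -0.097
v -0.563 -4.519 -1.283
v 0.249 -3.98 -0.423
v -0.573 -3.456 -1.941
v 0.24 -2.917 -1.081
f 2 4 1
f 5 2 1
f 1 4 3
f 3 5 1
f 2 8 4
f 6 2 5
f 6 8 2
f 4 8 3
f 7 5 3
f 3 8 7
f 7 6 5
f 8 6 7
f 10 12 9
f 13 10 9
f 9 12 11
f 11 13 9
f 10 16 12
f 14 10 13
f 14 16 10
f 12 16 11
f 15 13 11
f 11 16 15
f 15 14 13
f 16 14 15
f 18 20 17
f 21 18 17
f 17 20 19
f 19 21 17
f 18 24 20
f 22 18 21
f 22 24 18
f 20 24 19
f 23 21 19
f 19 24 23
f 23 22 21
f 24 22 23
f 26 28 25
f 29 26 25
f 25 28 27
f 27 29 25
f 26 32 28
f 30 26 29
f 30 32 26
f 28 32 27
f 31 29 27
f 27 32 31
f 31 30 29
f 32 30 31



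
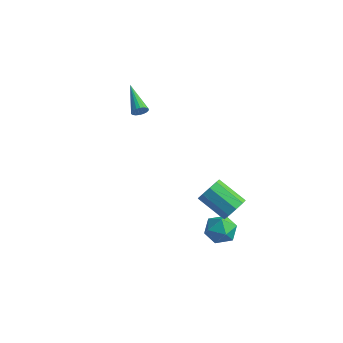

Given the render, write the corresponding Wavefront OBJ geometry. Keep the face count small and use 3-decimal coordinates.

v 4.22 -1.251 -0.717
v 4.637 -1.117 0
v 2.997 -1.214 0.973
v 2.58 -1.349 0.257
v 4.472 -0.616 -0.228
v 2.832 -0.713 0.745
v 4.189 -0.413 -0.685
v 2.549 -0.51 0.288
v 3.921 -0.602 -1.157
v 2.28 -0.699 -0.184
v 3.793 -1.095 -1.422
v 2.152 -1.192 -0.449
v 3.864 -1.661 -1.358
v 2.224 -1.758 -0.385
v 4.103 -2.036 -0.993
v 2.462 -2.133 -0.02
v 4.396 -2.044 -0.499
v 2.755 -2.141 0.474
v 4.607 -1.681 -0.107
v 2.967 -1.778 0.866
v 4.227 -1.41 -2.191
v 4.708 -1.749 -1.41
v 3.272 -2.671 -2.15
v 3.753 -3.01 -1.369
v 3.199 -2.208 -1.292
v 3.789 -1.429 -1.317
v 4.191 -2.991 -2.243
v 4.781 -2.212 -2.268
v 4.686 -2.726 -1.442
v 4.072 -2.242 -0.854
v 3.908 -2.178 -2.706
v 3.294 -1.694 -2.118
v -2.694 -0.304 3.471
v -2.434 -0.267 3.896
v -4.186 0.804 4.289
v -2.365 -0.089 3.78
v -2.362 0.046 3.603
v -2.425 0.111 3.4
v -2.541 0.095 3.211
v -2.687 -0.001 3.073
v -2.835 -0.156 3.014
v -2.955 -0.341 3.046
v -3.023 -0.518 3.161
v -3.027 -0.653 3.338
v -2.964 -0.719 3.541
v -2.848 -0.702 3.731
v -2.701 -0.607 3.868
v -2.554 -0.452 3.927
f 2 1 5
f 2 5 3
f 3 5 6
f 3 6 4
f 5 1 7
f 5 7 6
f 6 7 8
f 6 8 4
f 7 1 9
f 7 9 8
f 8 9 10
f 8 10 4
f 9 1 11
f 9 11 10
f 10 11 12
f 10 12 4
f 11 1 13
f 11 13 12
f 12 13 14
f 12 14 4
f 13 1 15
f 13 15 14
f 14 15 16
f 14 16 4
f 15 1 17
f 15 17 16
f 16 17 18
f 16 18 4
f 17 1 19
f 17 19 18
f 18 19 20
f 18 20 4
f 19 1 2
f 19 2 20
f 20 2 3
f 20 3 4
f 21 32 26
f 21 26 22
f 21 22 28
f 21 28 31
f 21 31 32
f 22 26 30
f 26 32 25
f 32 31 23
f 31 28 27
f 28 22 29
f 24 30 25
f 24 25 23
f 24 23 27
f 24 27 29
f 24 29 30
f 25 30 26
f 23 25 32
f 27 23 31
f 29 27 28
f 30 29 22
f 34 33 36
f 34 36 35
f 36 33 37
f 36 37 35
f 37 33 38
f 37 38 35
f 38 33 39
f 38 39 35
f 39 33 40
f 39 40 35
f 40 33 41
f 40 41 35
f 41 33 42
f 41 42 35
f 42 33 43
f 42 43 35
f 43 33 44
f 43 44 35
f 44 33 45
f 44 45 35
f 45 33 46
f 45 46 35
f 46 33 47
f 46 47 35
f 47 33 48
f 47 48 35
f 48 33 34
f 48 34 35



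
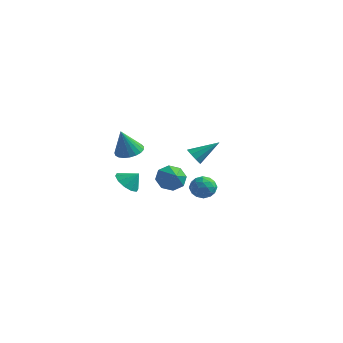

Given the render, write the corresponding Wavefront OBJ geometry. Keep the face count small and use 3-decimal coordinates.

v -1.806 -0.981 1.12
v -1.001 -0.666 1.284
v -1.894 -1.619 2.78
v -1.213 -0.385 1.381
v -1.528 -0.206 1.433
v -1.892 -0.162 1.431
v -2.24 -0.259 1.375
v -2.513 -0.481 1.276
v -2.665 -0.789 1.149
v -2.667 -1.13 1.017
v -2.521 -1.446 0.904
v -2.251 -1.681 0.827
v -1.904 -1.795 0.802
v -1.541 -1.768 0.831
v -1.223 -1.605 0.911
v -1.006 -1.334 1.027
v -0.927 -1.002 1.159
v 3.894 -0.78 -0.007
v 4.456 -1.052 -0.539
v 3.504 -2.028 0.219
v 4.066 -2.3 -0.313
v 4.302 -1.975 0.402
v 4.543 -1.203 0.263
v 3.417 -1.877 -0.583
v 3.658 -1.105 -0.722
v 4.161 -1.729 -0.895
v 4.708 -1.79 -0.286
v 3.252 -1.29 -0.034
v 3.799 -1.351 0.575
v 4.209 -0.806 -0.292
v 3.751 -2.274 -0.028
v 3.889 -2.083 0.393
v 4.22 -2.242 0.08
v 4.26 -0.896 0.179
v 4.59 -1.055 -0.134
v 4.5 -1.598 0.419
v 3.37 -2.025 -0.186
v 3.7 -2.184 -0.499
v 3.74 -0.838 -0.4
v 4.071 -0.997 -0.713
v 3.46 -1.482 -0.739
v 4.366 -1.364 -0.814
v 4.137 -2.098 -0.682
v 3.756 -1.849 -0.84
v 3.897 -1.396 -0.922
v 4.688 -1.4 -0.457
v 4.459 -2.134 -0.324
v 4.597 -1.943 0.096
v 4.739 -1.489 0.014
v 4.514 -1.798 -0.666
v 3.501 -0.946 0.004
v 3.272 -1.68 0.137
v 3.221 -1.591 -0.334
v 3.363 -1.137 -0.416
v 3.823 -0.982 0.362
v 3.594 -1.716 0.494
v 4.063 -1.684 0.602
v 4.204 -1.231 0.52
v 3.446 -1.282 0.346
v 0.05 2.581 0.032
v 0.399 2.762 -0.498
v 1.01 3.759 1.068
v 0.034 3.023 -0.457
v -0.324 3.078 -0.187
v -0.507 2.9 0.185
v -0.43 2.572 0.486
v -0.128 2.249 0.574
v 0.257 2.08 0.409
v 0.545 2.146 0.067
v 0.601 2.415 -0.291
v -4.162 1.517 -2.753
v -3.432 1.076 -3.124
v -3.538 1.903 -1.987
v -3.464 1.598 -3.362
v -3.762 2.089 -3.367
v -4.213 2.362 -3.138
v -4.644 2.312 -2.761
v -4.891 1.958 -2.381
v -4.86 1.436 -2.143
v -4.561 0.944 -2.138
v -4.11 0.672 -2.368
v -3.679 0.722 -2.744
v -2.57 3.706 -2.663
v -1.916 4.1 -3.278
v -1.65 3.094 -2.077
v -2.025 4.521 -2.667
v -2.453 4.464 -2.053
v -2.95 3.964 -1.797
v -3.223 3.312 -2.048
v -3.114 2.891 -2.659
v -2.686 2.947 -3.273
v -2.189 3.448 -3.529
f 2 1 4
f 2 4 3
f 4 1 5
f 4 5 3
f 5 1 6
f 5 6 3
f 6 1 7
f 6 7 3
f 7 1 8
f 7 8 3
f 8 1 9
f 8 9 3
f 9 1 10
f 9 10 3
f 10 1 11
f 10 11 3
f 11 1 12
f 11 12 3
f 12 1 13
f 12 13 3
f 13 1 14
f 13 14 3
f 14 1 15
f 14 15 3
f 15 1 16
f 15 16 3
f 16 1 17
f 16 17 3
f 17 1 2
f 17 2 3
f 18 55 34
f 55 29 58
f 34 58 23
f 55 58 34
f 18 34 30
f 34 23 35
f 30 35 19
f 34 35 30
f 18 30 39
f 30 19 40
f 39 40 25
f 30 40 39
f 18 39 51
f 39 25 54
f 51 54 28
f 39 54 51
f 18 51 55
f 51 28 59
f 55 59 29
f 51 59 55
f 19 35 46
f 35 23 49
f 46 49 27
f 35 49 46
f 23 58 36
f 58 29 57
f 36 57 22
f 58 57 36
f 29 59 56
f 59 28 52
f 56 52 20
f 59 52 56
f 28 54 53
f 54 25 41
f 53 41 24
f 54 41 53
f 25 40 45
f 40 19 42
f 45 42 26
f 40 42 45
f 21 47 33
f 47 27 48
f 33 48 22
f 47 48 33
f 21 33 31
f 33 22 32
f 31 32 20
f 33 32 31
f 21 31 38
f 31 20 37
f 38 37 24
f 31 37 38
f 21 38 43
f 38 24 44
f 43 44 26
f 38 44 43
f 21 43 47
f 43 26 50
f 47 50 27
f 43 50 47
f 22 48 36
f 48 27 49
f 36 49 23
f 48 49 36
f 20 32 56
f 32 22 57
f 56 57 29
f 32 57 56
f 24 37 53
f 37 20 52
f 53 52 28
f 37 52 53
f 26 44 45
f 44 24 41
f 45 41 25
f 44 41 45
f 27 50 46
f 50 26 42
f 46 42 19
f 50 42 46
f 61 60 63
f 61 63 62
f 63 60 64
f 63 64 62
f 64 60 65
f 64 65 62
f 65 60 66
f 65 66 62
f 66 60 67
f 66 67 62
f 67 60 68
f 67 68 62
f 68 60 69
f 68 69 62
f 69 60 70
f 69 70 62
f 70 60 61
f 70 61 62
f 72 71 74
f 72 74 73
f 74 71 75
f 74 75 73
f 75 71 76
f 75 76 73
f 76 71 77
f 76 77 73
f 77 71 78
f 77 78 73
f 78 71 79
f 78 79 73
f 79 71 80
f 79 80 73
f 80 71 81
f 80 81 73
f 81 71 82
f 81 82 73
f 82 71 72
f 82 72 73
f 84 83 86
f 84 86 85
f 86 83 87
f 86 87 85
f 87 83 88
f 87 88 85
f 88 83 89
f 88 89 85
f 89 83 90
f 89 90 85
f 90 83 91
f 90 91 85
f 91 83 92
f 91 92 85
f 92 83 84
f 92 84 85



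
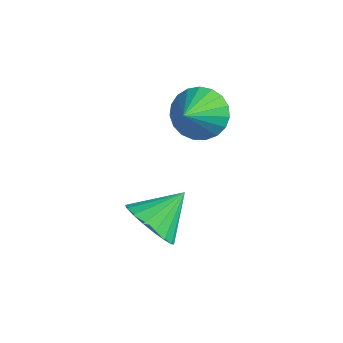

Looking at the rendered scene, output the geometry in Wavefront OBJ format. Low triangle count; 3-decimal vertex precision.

v 1.094 -1.055 -4.229
v 1.837 -1.355 -4.053
v 1.346 -0.025 -3.531
v 1.897 -1.164 -4.358
v 1.798 -0.95 -4.637
v 1.56 -0.758 -4.835
v 1.229 -0.624 -4.914
v 0.872 -0.576 -4.856
v 0.559 -0.623 -4.675
v 0.352 -0.755 -4.405
v 0.292 -0.947 -4.1
v 0.391 -1.16 -3.821
v 0.629 -1.353 -3.623
v 0.96 -1.486 -3.545
v 1.317 -1.534 -3.602
v 1.63 -1.488 -3.783
v 0.749 1.223 -1.633
v 1.222 0.905 -2.166
v 1.051 0.257 -0.787
v 1.422 1.106 -2.008
v 1.506 1.327 -1.786
v 1.459 1.53 -1.538
v 1.29 1.68 -1.306
v 1.026 1.751 -1.131
v 0.715 1.731 -1.042
v 0.409 1.623 -1.056
v 0.162 1.446 -1.17
v 0.017 1.23 -1.363
v -0.002 1.014 -1.604
v 0.109 0.833 -1.85
v 0.33 0.72 -2.058
v 0.624 0.694 -2.193
v 0.939 0.759 -2.231
f 2 1 4
f 2 4 3
f 4 1 5
f 4 5 3
f 5 1 6
f 5 6 3
f 6 1 7
f 6 7 3
f 7 1 8
f 7 8 3
f 8 1 9
f 8 9 3
f 9 1 10
f 9 10 3
f 10 1 11
f 10 11 3
f 11 1 12
f 11 12 3
f 12 1 13
f 12 13 3
f 13 1 14
f 13 14 3
f 14 1 15
f 14 15 3
f 15 1 16
f 15 16 3
f 16 1 2
f 16 2 3
f 18 17 20
f 18 20 19
f 20 17 21
f 20 21 19
f 21 17 22
f 21 22 19
f 22 17 23
f 22 23 19
f 23 17 24
f 23 24 19
f 24 17 25
f 24 25 19
f 25 17 26
f 25 26 19
f 26 17 27
f 26 27 19
f 27 17 28
f 27 28 19
f 28 17 29
f 28 29 19
f 29 17 30
f 29 30 19
f 30 17 31
f 30 31 19
f 31 17 32
f 31 32 19
f 32 17 33
f 32 33 19
f 33 17 18
f 33 18 19



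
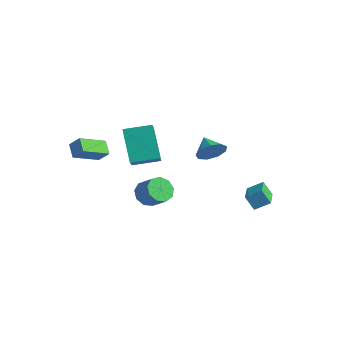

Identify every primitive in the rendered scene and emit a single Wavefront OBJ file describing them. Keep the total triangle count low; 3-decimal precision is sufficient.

v -1.611 -1.259 -1.298
v -1.242 -0.793 -1.833
v -0.299 -0.694 -1.096
v -0.669 -1.161 -0.562
v -1.54 -0.486 -1.492
v -0.598 -0.388 -0.755
v -1.872 -0.541 -1.06
v -0.93 -0.443 -0.324
v -2.082 -0.932 -0.74
v -1.14 -0.834 -0.003
v -2.071 -1.476 -0.681
v -1.129 -1.378 0.056
v -1.845 -1.919 -0.911
v -0.903 -1.82 -0.174
v -1.51 -2.052 -1.322
v -0.568 -1.954 -0.585
v -1.222 -1.815 -1.722
v -0.28 -1.717 -0.985
v -1.116 -1.317 -1.924
v -0.174 -1.219 -1.187
v -1.44 2.792 0.358
v -0.98 3.028 1.058
v -2.42 3.088 0.902
v -1.044 3.492 0.69
v -1.293 3.628 0.167
v -1.61 3.373 -0.267
v -1.848 2.846 -0.408
v -1.895 2.294 -0.191
v -1.728 1.975 0.283
v -1.427 2.038 0.792
v -1.131 2.454 1.098
v -1.232 -2.642 1.665
v -2.409 -2.182 3.367
v -2.461 -1.583 0.529
v -3.638 -1.123 2.232
v -0.402 -1.417 1.908
v -1.579 -0.957 3.611
v -1.631 -0.358 0.773
v -2.808 0.102 2.475
v -4.17 -2.594 1.453
v -4.284 -4.112 2.139
v -3.6 -2.359 2.067
v -3.714 -3.878 2.752
v -3.486 -2.882 0.928
v -3.6 -4.401 1.613
v -2.916 -2.648 1.541
v -3.03 -4.166 2.227
v 2.511 2.269 -1.859
v 2.062 2.038 -1.067
v 1.445 3.341 -2.151
v 0.995 3.11 -1.358
v 3.025 2.91 -1.382
v 2.575 2.679 -0.589
v 1.958 3.982 -1.673
v 1.509 3.751 -0.881
f 2 1 5
f 2 5 3
f 3 5 6
f 3 6 4
f 5 1 7
f 5 7 6
f 6 7 8
f 6 8 4
f 7 1 9
f 7 9 8
f 8 9 10
f 8 10 4
f 9 1 11
f 9 11 10
f 10 11 12
f 10 12 4
f 11 1 13
f 11 13 12
f 12 13 14
f 12 14 4
f 13 1 15
f 13 15 14
f 14 15 16
f 14 16 4
f 15 1 17
f 15 17 16
f 16 17 18
f 16 18 4
f 17 1 19
f 17 19 18
f 18 19 20
f 18 20 4
f 19 1 2
f 19 2 20
f 20 2 3
f 20 3 4
f 22 21 24
f 22 24 23
f 24 21 25
f 24 25 23
f 25 21 26
f 25 26 23
f 26 21 27
f 26 27 23
f 27 21 28
f 27 28 23
f 28 21 29
f 28 29 23
f 29 21 30
f 29 30 23
f 30 21 31
f 30 31 23
f 31 21 22
f 31 22 23
f 33 35 32
f 36 33 32
f 32 35 34
f 34 36 32
f 33 39 35
f 37 33 36
f 37 39 33
f 35 39 34
f 38 36 34
f 34 39 38
f 38 37 36
f 39 37 38
f 41 43 40
f 44 41 40
f 40 43 42
f 42 44 40
f 41 47 43
f 45 41 44
f 45 47 41
f 43 47 42
f 46 44 42
f 42 47 46
f 46 45 44
f 47 45 46
f 49 51 48
f 52 49 48
f 48 51 50
f 50 52 48
f 49 55 51
f 53 49 52
f 53 55 49
f 51 55 50
f 54 52 50
f 50 55 54
f 54 53 52
f 55 53 54



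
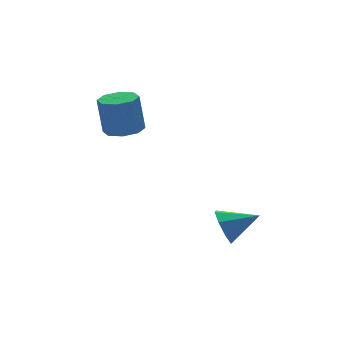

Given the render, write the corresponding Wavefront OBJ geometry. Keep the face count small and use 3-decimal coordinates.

v 1.89 -2.997 -3.453
v 2.247 -2.634 -3.962
v 2.95 -3.383 -2.987
v 2.158 -2.331 -3.51
v 1.913 -2.419 -3.025
v 1.654 -2.845 -2.79
v 1.534 -3.36 -2.943
v 1.622 -3.663 -3.395
v 1.868 -3.575 -3.881
v 2.126 -3.149 -4.116
v 0.187 0.812 -0.546
v 0.84 1.033 -0.524
v 0.727 1.23 0.848
v 0.073 1.008 0.826
v 0.496 1.425 -0.608
v 0.383 1.622 0.763
v -0.029 1.458 -0.656
v -0.142 1.655 0.715
v -0.428 1.112 -0.639
v -0.541 1.309 0.732
v -0.467 0.59 -0.568
v -0.58 0.787 0.804
v -0.123 0.198 -0.483
v -0.236 0.395 0.888
v 0.402 0.165 -0.435
v 0.289 0.362 0.936
v 0.801 0.511 -0.452
v 0.688 0.708 0.919
f 2 1 4
f 2 4 3
f 4 1 5
f 4 5 3
f 5 1 6
f 5 6 3
f 6 1 7
f 6 7 3
f 7 1 8
f 7 8 3
f 8 1 9
f 8 9 3
f 9 1 10
f 9 10 3
f 10 1 2
f 10 2 3
f 12 11 15
f 12 15 13
f 13 15 16
f 13 16 14
f 15 11 17
f 15 17 16
f 16 17 18
f 16 18 14
f 17 11 19
f 17 19 18
f 18 19 20
f 18 20 14
f 19 11 21
f 19 21 20
f 20 21 22
f 20 22 14
f 21 11 23
f 21 23 22
f 22 23 24
f 22 24 14
f 23 11 25
f 23 25 24
f 24 25 26
f 24 26 14
f 25 11 27
f 25 27 26
f 26 27 28
f 26 28 14
f 27 11 12
f 27 12 28
f 28 12 13
f 28 13 14



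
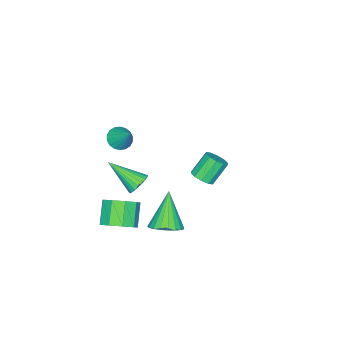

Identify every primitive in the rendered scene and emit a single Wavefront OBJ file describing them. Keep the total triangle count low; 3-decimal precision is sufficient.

v 2.896 1.958 -2.094
v 3.382 2.422 -1.658
v 1.964 1.462 -0.526
v 3.137 2.633 -1.736
v 2.851 2.727 -1.877
v 2.572 2.689 -2.055
v 2.35 2.524 -2.239
v 2.222 2.262 -2.399
v 2.211 1.947 -2.505
v 2.318 1.634 -2.541
v 2.525 1.377 -2.499
v 2.797 1.221 -2.387
v 3.085 1.192 -2.224
v 3.341 1.296 -2.039
v 3.52 1.514 -1.863
v 3.592 1.81 -1.727
v 3.542 2.13 -1.654
v -2.601 0.104 -3.716
v -2.126 0.019 -3.327
v -2.904 0.31 -2.314
v -3.379 0.396 -2.704
v -2.127 0.387 -3.434
v -2.905 0.678 -2.421
v -2.309 0.647 -3.648
v -3.087 0.938 -2.635
v -2.603 0.7 -3.889
v -3.381 0.991 -2.876
v -2.895 0.525 -4.064
v -3.673 0.817 -3.051
v -3.076 0.19 -4.106
v -3.854 0.481 -3.093
v -3.075 -0.178 -3.999
v -3.853 0.113 -2.986
v -2.893 -0.438 -3.785
v -3.671 -0.147 -2.772
v -2.599 -0.491 -3.544
v -3.377 -0.2 -2.531
v -2.307 -0.317 -3.369
v -3.085 -0.025 -2.356
v 2.915 -0.605 -3.398
v 3.566 -0.609 -2.836
v 2.756 -1.038 -1.9
v 2.105 -1.035 -2.462
v 3.297 -0.086 -2.829
v 2.487 -0.515 -1.893
v 2.849 0.194 -3.088
v 2.039 -0.235 -2.152
v 2.432 0.1 -3.492
v 1.622 -0.329 -2.557
v 2.241 -0.324 -3.852
v 1.431 -0.754 -2.916
v 2.365 -0.88 -4
v 1.555 -1.309 -3.064
v 2.747 -1.307 -3.865
v 1.937 -1.737 -2.929
v 3.207 -1.406 -3.512
v 2.397 -1.835 -2.576
v 3.531 -1.13 -3.106
v 2.721 -1.559 -2.17
v 1.468 -1.51 1.271
v 2.019 -1.419 1
v 1.792 -0.67 2.209
v 1.86 -1.226 0.882
v 1.623 -1.09 0.842
v 1.356 -1.036 0.886
v 1.111 -1.077 1.007
v 0.937 -1.203 1.179
v 0.868 -1.39 1.37
v 0.918 -1.601 1.541
v 1.077 -1.793 1.659
v 1.313 -1.93 1.7
v 1.581 -1.983 1.655
v 1.825 -1.942 1.535
v 2 -1.816 1.362
v 2.069 -1.629 1.171
v 1.712 -0.34 -1.172
v 2.28 -0.393 -1.416
v 2.028 -1.76 -0.128
v 2.322 -0.246 -1.228
v 2.272 -0.113 -1.032
v 2.136 -0.015 -0.858
v 1.936 0.034 -0.731
v 1.702 0.026 -0.671
v 1.469 -0.038 -0.688
v 1.274 -0.148 -0.778
v 1.145 -0.287 -0.928
v 1.102 -0.434 -1.115
v 1.152 -0.567 -1.311
v 1.288 -0.665 -1.486
v 1.488 -0.714 -1.613
v 1.722 -0.706 -1.672
v 1.955 -0.642 -1.656
v 2.151 -0.532 -1.566
f 2 1 4
f 2 4 3
f 4 1 5
f 4 5 3
f 5 1 6
f 5 6 3
f 6 1 7
f 6 7 3
f 7 1 8
f 7 8 3
f 8 1 9
f 8 9 3
f 9 1 10
f 9 10 3
f 10 1 11
f 10 11 3
f 11 1 12
f 11 12 3
f 12 1 13
f 12 13 3
f 13 1 14
f 13 14 3
f 14 1 15
f 14 15 3
f 15 1 16
f 15 16 3
f 16 1 17
f 16 17 3
f 17 1 2
f 17 2 3
f 19 18 22
f 19 22 20
f 20 22 23
f 20 23 21
f 22 18 24
f 22 24 23
f 23 24 25
f 23 25 21
f 24 18 26
f 24 26 25
f 25 26 27
f 25 27 21
f 26 18 28
f 26 28 27
f 27 28 29
f 27 29 21
f 28 18 30
f 28 30 29
f 29 30 31
f 29 31 21
f 30 18 32
f 30 32 31
f 31 32 33
f 31 33 21
f 32 18 34
f 32 34 33
f 33 34 35
f 33 35 21
f 34 18 36
f 34 36 35
f 35 36 37
f 35 37 21
f 36 18 38
f 36 38 37
f 37 38 39
f 37 39 21
f 38 18 19
f 38 19 39
f 39 19 20
f 39 20 21
f 41 40 44
f 41 44 42
f 42 44 45
f 42 45 43
f 44 40 46
f 44 46 45
f 45 46 47
f 45 47 43
f 46 40 48
f 46 48 47
f 47 48 49
f 47 49 43
f 48 40 50
f 48 50 49
f 49 50 51
f 49 51 43
f 50 40 52
f 50 52 51
f 51 52 53
f 51 53 43
f 52 40 54
f 52 54 53
f 53 54 55
f 53 55 43
f 54 40 56
f 54 56 55
f 55 56 57
f 55 57 43
f 56 40 58
f 56 58 57
f 57 58 59
f 57 59 43
f 58 40 41
f 58 41 59
f 59 41 42
f 59 42 43
f 61 60 63
f 61 63 62
f 63 60 64
f 63 64 62
f 64 60 65
f 64 65 62
f 65 60 66
f 65 66 62
f 66 60 67
f 66 67 62
f 67 60 68
f 67 68 62
f 68 60 69
f 68 69 62
f 69 60 70
f 69 70 62
f 70 60 71
f 70 71 62
f 71 60 72
f 71 72 62
f 72 60 73
f 72 73 62
f 73 60 74
f 73 74 62
f 74 60 75
f 74 75 62
f 75 60 61
f 75 61 62
f 77 76 79
f 77 79 78
f 79 76 80
f 79 80 78
f 80 76 81
f 80 81 78
f 81 76 82
f 81 82 78
f 82 76 83
f 82 83 78
f 83 76 84
f 83 84 78
f 84 76 85
f 84 85 78
f 85 76 86
f 85 86 78
f 86 76 87
f 86 87 78
f 87 76 88
f 87 88 78
f 88 76 89
f 88 89 78
f 89 76 90
f 89 90 78
f 90 76 91
f 90 91 78
f 91 76 92
f 91 92 78
f 92 76 93
f 92 93 78
f 93 76 77
f 93 77 78



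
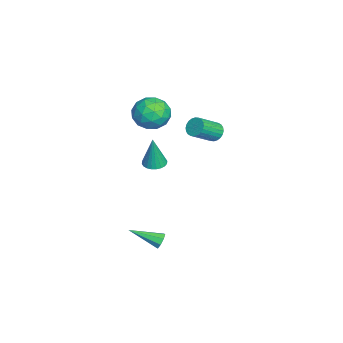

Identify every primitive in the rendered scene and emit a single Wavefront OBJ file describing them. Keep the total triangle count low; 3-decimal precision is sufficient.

v -2.651 -2.452 0.035
v -2.281 -1.894 0.006
v -2.389 -2.528 1.965
v -2.521 -1.795 0.043
v -2.78 -1.796 0.078
v -3.019 -1.897 0.106
v -3.203 -2.082 0.124
v -3.302 -2.324 0.128
v -3.302 -2.585 0.118
v -3.203 -2.826 0.095
v -3.021 -3.01 0.063
v -2.781 -3.109 0.026
v -2.522 -3.108 -0.009
v -2.283 -3.007 -0.037
v -2.099 -2.822 -0.055
v -2 -2.58 -0.059
v -2 -2.319 -0.049
v -2.099 -2.078 -0.026
v 1.229 -1.891 -3.321
v 1.516 -1.733 -2.917
v 1.131 -3.549 -2.599
v 1.126 -1.683 -2.856
v 0.796 -1.755 -3.066
v 0.72 -1.907 -3.426
v 0.942 -2.05 -3.724
v 1.332 -2.1 -3.786
v 1.661 -2.028 -3.575
v 1.738 -1.876 -3.215
v -1.093 0.71 3.504
v -0.659 0.699 3.09
v 0.147 -0.281 3.963
v -0.287 -0.27 4.376
v -0.588 0.877 3.225
v 0.217 -0.103 4.098
v -0.595 1.029 3.402
v 0.211 0.049 4.275
v -0.678 1.133 3.595
v 0.128 0.153 4.468
v -0.823 1.173 3.774
v -0.017 0.193 4.647
v -1.01 1.142 3.912
v -0.204 0.162 4.785
v -1.209 1.045 3.987
v -0.403 0.065 4.86
v -1.391 0.898 3.989
v -0.585 -0.083 4.862
v -1.527 0.721 3.917
v -0.721 -0.259 4.79
v -1.597 0.543 3.782
v -0.792 -0.437 4.655
v -1.591 0.391 3.605
v -0.785 -0.589 4.478
v -1.508 0.287 3.412
v -0.702 -0.693 4.285
v -1.363 0.247 3.233
v -0.557 -0.733 4.106
v -1.176 0.278 3.095
v -0.37 -0.702 3.968
v -0.977 0.375 3.02
v -0.171 -0.605 3.893
v -0.795 0.523 3.018
v 0.011 -0.458 3.891
v -3.658 -1.994 4.043
v -2.723 -2.083 3.442
v -4.437 -3.257 3.018
v -3.502 -3.346 2.417
v -3.52 -3.7 3.473
v -3.039 -2.919 4.107
v -4.121 -2.421 2.353
v -3.64 -1.64 2.987
v -3.01 -2.346 2.397
v -2.639 -3.137 3.09
v -4.521 -2.203 3.37
v -4.15 -2.994 4.063
v -3.122 -1.928 3.832
v -4.038 -3.412 2.628
v -4.048 -3.621 3.249
v -3.499 -3.672 2.895
v -3.308 -2.42 4.223
v -2.759 -2.471 3.87
v -3.227 -3.422 3.888
v -4.401 -2.869 2.59
v -3.852 -2.92 2.237
v -3.661 -1.668 3.565
v -3.112 -1.719 3.211
v -3.933 -1.918 2.572
v -2.741 -2.134 2.865
v -3.199 -2.877 2.263
v -3.563 -2.333 2.225
v -3.28 -1.874 2.597
v -2.523 -2.599 3.272
v -2.981 -3.341 2.669
v -2.992 -3.55 3.291
v -2.709 -3.091 3.663
v -2.692 -2.754 2.658
v -4.179 -1.999 3.791
v -4.637 -2.741 3.188
v -4.451 -2.249 2.797
v -4.168 -1.79 3.169
v -3.961 -2.463 4.197
v -4.419 -3.206 3.595
v -3.88 -3.466 3.863
v -3.597 -3.007 4.235
v -4.468 -2.586 3.802
f 2 1 4
f 2 4 3
f 4 1 5
f 4 5 3
f 5 1 6
f 5 6 3
f 6 1 7
f 6 7 3
f 7 1 8
f 7 8 3
f 8 1 9
f 8 9 3
f 9 1 10
f 9 10 3
f 10 1 11
f 10 11 3
f 11 1 12
f 11 12 3
f 12 1 13
f 12 13 3
f 13 1 14
f 13 14 3
f 14 1 15
f 14 15 3
f 15 1 16
f 15 16 3
f 16 1 17
f 16 17 3
f 17 1 18
f 17 18 3
f 18 1 2
f 18 2 3
f 20 19 22
f 20 22 21
f 22 19 23
f 22 23 21
f 23 19 24
f 23 24 21
f 24 19 25
f 24 25 21
f 25 19 26
f 25 26 21
f 26 19 27
f 26 27 21
f 27 19 28
f 27 28 21
f 28 19 20
f 28 20 21
f 30 29 33
f 30 33 31
f 31 33 34
f 31 34 32
f 33 29 35
f 33 35 34
f 34 35 36
f 34 36 32
f 35 29 37
f 35 37 36
f 36 37 38
f 36 38 32
f 37 29 39
f 37 39 38
f 38 39 40
f 38 40 32
f 39 29 41
f 39 41 40
f 40 41 42
f 40 42 32
f 41 29 43
f 41 43 42
f 42 43 44
f 42 44 32
f 43 29 45
f 43 45 44
f 44 45 46
f 44 46 32
f 45 29 47
f 45 47 46
f 46 47 48
f 46 48 32
f 47 29 49
f 47 49 48
f 48 49 50
f 48 50 32
f 49 29 51
f 49 51 50
f 50 51 52
f 50 52 32
f 51 29 53
f 51 53 52
f 52 53 54
f 52 54 32
f 53 29 55
f 53 55 54
f 54 55 56
f 54 56 32
f 55 29 57
f 55 57 56
f 56 57 58
f 56 58 32
f 57 29 59
f 57 59 58
f 58 59 60
f 58 60 32
f 59 29 61
f 59 61 60
f 60 61 62
f 60 62 32
f 61 29 30
f 61 30 62
f 62 30 31
f 62 31 32
f 63 100 79
f 100 74 103
f 79 103 68
f 100 103 79
f 63 79 75
f 79 68 80
f 75 80 64
f 79 80 75
f 63 75 84
f 75 64 85
f 84 85 70
f 75 85 84
f 63 84 96
f 84 70 99
f 96 99 73
f 84 99 96
f 63 96 100
f 96 73 104
f 100 104 74
f 96 104 100
f 64 80 91
f 80 68 94
f 91 94 72
f 80 94 91
f 68 103 81
f 103 74 102
f 81 102 67
f 103 102 81
f 74 104 101
f 104 73 97
f 101 97 65
f 104 97 101
f 73 99 98
f 99 70 86
f 98 86 69
f 99 86 98
f 70 85 90
f 85 64 87
f 90 87 71
f 85 87 90
f 66 92 78
f 92 72 93
f 78 93 67
f 92 93 78
f 66 78 76
f 78 67 77
f 76 77 65
f 78 77 76
f 66 76 83
f 76 65 82
f 83 82 69
f 76 82 83
f 66 83 88
f 83 69 89
f 88 89 71
f 83 89 88
f 66 88 92
f 88 71 95
f 92 95 72
f 88 95 92
f 67 93 81
f 93 72 94
f 81 94 68
f 93 94 81
f 65 77 101
f 77 67 102
f 101 102 74
f 77 102 101
f 69 82 98
f 82 65 97
f 98 97 73
f 82 97 98
f 71 89 90
f 89 69 86
f 90 86 70
f 89 86 90
f 72 95 91
f 95 71 87
f 91 87 64
f 95 87 91



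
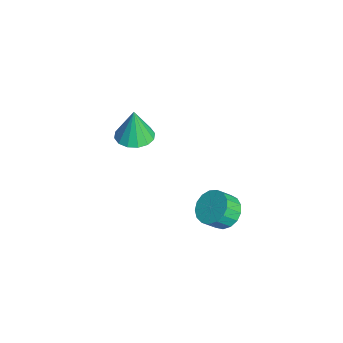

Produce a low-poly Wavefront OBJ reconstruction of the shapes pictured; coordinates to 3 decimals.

v 3.482 2.783 1.984
v 4.042 3.376 2.409
v 4.199 2.69 3.161
v 3.638 2.097 2.736
v 3.645 3.469 2.576
v 3.802 2.782 3.328
v 3.211 3.404 2.607
v 3.367 2.717 3.359
v 2.838 3.197 2.495
v 2.995 2.51 3.247
v 2.613 2.895 2.267
v 2.77 2.209 3.019
v 2.587 2.567 1.973
v 2.744 1.881 2.725
v 2.766 2.29 1.682
v 2.923 1.603 2.434
v 3.109 2.125 1.461
v 3.266 1.438 2.213
v 3.537 2.111 1.359
v 3.694 1.424 2.111
v 3.953 2.251 1.4
v 4.109 1.564 2.152
v 4.26 2.513 1.575
v 4.417 1.826 2.327
v 4.389 2.837 1.844
v 4.546 2.15 2.596
v 4.311 3.148 2.145
v 4.467 2.462 2.897
v -2.189 -0.263 2.587
v -1.364 -0.77 2.646
v -2.311 -0.257 4.353
v -1.221 -0.289 2.654
v -1.338 0.199 2.644
v -1.683 0.564 2.619
v -2.163 0.706 2.585
v -2.65 0.589 2.552
v -3.014 0.244 2.528
v -3.156 -0.238 2.52
v -3.039 -0.726 2.53
v -2.695 -1.09 2.555
v -2.214 -1.233 2.589
v -1.727 -1.116 2.622
f 2 1 5
f 2 5 3
f 3 5 6
f 3 6 4
f 5 1 7
f 5 7 6
f 6 7 8
f 6 8 4
f 7 1 9
f 7 9 8
f 8 9 10
f 8 10 4
f 9 1 11
f 9 11 10
f 10 11 12
f 10 12 4
f 11 1 13
f 11 13 12
f 12 13 14
f 12 14 4
f 13 1 15
f 13 15 14
f 14 15 16
f 14 16 4
f 15 1 17
f 15 17 16
f 16 17 18
f 16 18 4
f 17 1 19
f 17 19 18
f 18 19 20
f 18 20 4
f 19 1 21
f 19 21 20
f 20 21 22
f 20 22 4
f 21 1 23
f 21 23 22
f 22 23 24
f 22 24 4
f 23 1 25
f 23 25 24
f 24 25 26
f 24 26 4
f 25 1 27
f 25 27 26
f 26 27 28
f 26 28 4
f 27 1 2
f 27 2 28
f 28 2 3
f 28 3 4
f 30 29 32
f 30 32 31
f 32 29 33
f 32 33 31
f 33 29 34
f 33 34 31
f 34 29 35
f 34 35 31
f 35 29 36
f 35 36 31
f 36 29 37
f 36 37 31
f 37 29 38
f 37 38 31
f 38 29 39
f 38 39 31
f 39 29 40
f 39 40 31
f 40 29 41
f 40 41 31
f 41 29 42
f 41 42 31
f 42 29 30
f 42 30 31



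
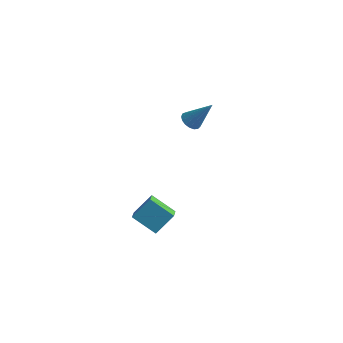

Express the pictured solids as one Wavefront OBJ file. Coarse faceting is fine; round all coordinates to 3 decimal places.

v -2.488 3.162 3.277
v -2.187 3.552 2.954
v -1.512 3.558 4.663
v -2.4 3.704 3.061
v -2.633 3.731 3.217
v -2.833 3.627 3.388
v -2.954 3.417 3.533
v -2.968 3.149 3.62
v -2.872 2.884 3.628
v -2.688 2.682 3.556
v -2.458 2.59 3.42
v -2.235 2.629 3.252
v -2.07 2.791 3.089
v -2 3.037 2.97
v -2.042 3.312 2.921
v 0.211 -4.03 1.488
v -0.973 -4.216 2.25
v -0.158 -3.341 1.083
v -1.342 -3.527 1.845
v 0.682 -3.233 2.415
v -0.502 -3.419 3.177
v 0.313 -2.544 2.01
v -0.871 -2.73 2.772
f 2 1 4
f 2 4 3
f 4 1 5
f 4 5 3
f 5 1 6
f 5 6 3
f 6 1 7
f 6 7 3
f 7 1 8
f 7 8 3
f 8 1 9
f 8 9 3
f 9 1 10
f 9 10 3
f 10 1 11
f 10 11 3
f 11 1 12
f 11 12 3
f 12 1 13
f 12 13 3
f 13 1 14
f 13 14 3
f 14 1 15
f 14 15 3
f 15 1 2
f 15 2 3
f 17 19 16
f 20 17 16
f 16 19 18
f 18 20 16
f 17 23 19
f 21 17 20
f 21 23 17
f 19 23 18
f 22 20 18
f 18 23 22
f 22 21 20
f 23 21 22



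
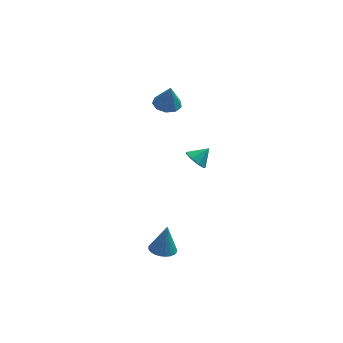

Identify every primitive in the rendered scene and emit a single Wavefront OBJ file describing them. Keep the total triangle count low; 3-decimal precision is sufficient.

v -2.329 -3.316 -2.471
v -1.752 -3.81 -2.481
v -2.051 -3.024 -0.829
v -1.613 -3.558 -2.549
v -1.582 -3.268 -2.605
v -1.666 -2.986 -2.641
v -1.85 -2.754 -2.651
v -2.107 -2.607 -2.634
v -2.398 -2.568 -2.591
v -2.679 -2.643 -2.531
v -2.906 -2.821 -2.461
v -3.045 -3.073 -2.392
v -3.075 -3.363 -2.336
v -2.992 -3.645 -2.3
v -2.808 -3.877 -2.29
v -2.551 -4.024 -2.308
v -2.26 -4.063 -2.35
v -1.979 -3.988 -2.411
v -1.476 4.037 3.194
v -0.716 4.333 3.115
v -1.284 3.923 4.626
v -1.077 4.754 3.197
v -1.626 4.839 3.278
v -2.104 4.549 3.319
v -2.289 4.02 3.302
v -2.093 3.499 3.234
v -1.609 3.229 3.147
v -1.062 3.338 3.082
v -0.71 3.774 3.07
v -0.289 0.214 1.645
v 0.075 -0.394 1.516
v 0.469 0.526 2.315
v 0.213 -0.045 1.198
v 0.116 0.425 1.088
v -0.171 0.796 1.239
v -0.513 0.895 1.579
v -0.75 0.674 1.95
v -0.772 0.238 2.178
v -0.568 -0.209 2.156
v -0.233 -0.459 1.895
f 2 1 4
f 2 4 3
f 4 1 5
f 4 5 3
f 5 1 6
f 5 6 3
f 6 1 7
f 6 7 3
f 7 1 8
f 7 8 3
f 8 1 9
f 8 9 3
f 9 1 10
f 9 10 3
f 10 1 11
f 10 11 3
f 11 1 12
f 11 12 3
f 12 1 13
f 12 13 3
f 13 1 14
f 13 14 3
f 14 1 15
f 14 15 3
f 15 1 16
f 15 16 3
f 16 1 17
f 16 17 3
f 17 1 18
f 17 18 3
f 18 1 2
f 18 2 3
f 20 19 22
f 20 22 21
f 22 19 23
f 22 23 21
f 23 19 24
f 23 24 21
f 24 19 25
f 24 25 21
f 25 19 26
f 25 26 21
f 26 19 27
f 26 27 21
f 27 19 28
f 27 28 21
f 28 19 29
f 28 29 21
f 29 19 20
f 29 20 21
f 31 30 33
f 31 33 32
f 33 30 34
f 33 34 32
f 34 30 35
f 34 35 32
f 35 30 36
f 35 36 32
f 36 30 37
f 36 37 32
f 37 30 38
f 37 38 32
f 38 30 39
f 38 39 32
f 39 30 40
f 39 40 32
f 40 30 31
f 40 31 32



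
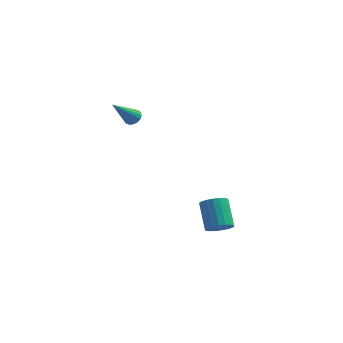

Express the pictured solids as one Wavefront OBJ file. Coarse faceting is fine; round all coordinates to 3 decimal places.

v 3.388 -1.216 -4.169
v 4.029 -0.846 -4.169
v 3.432 0.186 -2.971
v 2.792 -0.184 -2.971
v 3.852 -0.685 -4.395
v 3.255 0.347 -3.198
v 3.583 -0.63 -4.577
v 2.986 0.402 -3.379
v 3.275 -0.691 -4.678
v 2.678 0.341 -3.48
v 2.99 -0.856 -4.678
v 2.393 0.176 -3.48
v 2.784 -1.092 -4.577
v 2.187 -0.06 -3.379
v 2.697 -1.353 -4.395
v 2.101 -0.32 -3.198
v 2.748 -1.586 -4.169
v 2.151 -0.554 -2.971
v 2.925 -1.747 -3.942
v 2.328 -0.715 -2.745
v 3.194 -1.802 -3.761
v 2.597 -0.77 -2.563
v 3.502 -1.741 -3.66
v 2.905 -0.709 -2.462
v 3.787 -1.576 -3.66
v 3.19 -0.544 -2.462
v 3.993 -1.34 -3.761
v 3.396 -0.308 -2.563
v 4.079 -1.08 -3.942
v 3.483 -0.047 -2.745
v -1.502 0.175 2.144
v -1.144 0.352 2.462
v -2.118 -1.075 3.536
v -1.337 0.496 2.505
v -1.567 0.566 2.466
v -1.783 0.546 2.353
v -1.934 0.442 2.192
v -1.986 0.276 2.021
v -1.927 0.088 1.877
v -1.771 -0.081 1.795
v -1.553 -0.191 1.793
v -1.323 -0.217 1.871
v -1.134 -0.153 2.012
v -1.03 -0.014 2.183
v -1.033 0.168 2.346
f 2 1 5
f 2 5 3
f 3 5 6
f 3 6 4
f 5 1 7
f 5 7 6
f 6 7 8
f 6 8 4
f 7 1 9
f 7 9 8
f 8 9 10
f 8 10 4
f 9 1 11
f 9 11 10
f 10 11 12
f 10 12 4
f 11 1 13
f 11 13 12
f 12 13 14
f 12 14 4
f 13 1 15
f 13 15 14
f 14 15 16
f 14 16 4
f 15 1 17
f 15 17 16
f 16 17 18
f 16 18 4
f 17 1 19
f 17 19 18
f 18 19 20
f 18 20 4
f 19 1 21
f 19 21 20
f 20 21 22
f 20 22 4
f 21 1 23
f 21 23 22
f 22 23 24
f 22 24 4
f 23 1 25
f 23 25 24
f 24 25 26
f 24 26 4
f 25 1 27
f 25 27 26
f 26 27 28
f 26 28 4
f 27 1 29
f 27 29 28
f 28 29 30
f 28 30 4
f 29 1 2
f 29 2 30
f 30 2 3
f 30 3 4
f 32 31 34
f 32 34 33
f 34 31 35
f 34 35 33
f 35 31 36
f 35 36 33
f 36 31 37
f 36 37 33
f 37 31 38
f 37 38 33
f 38 31 39
f 38 39 33
f 39 31 40
f 39 40 33
f 40 31 41
f 40 41 33
f 41 31 42
f 41 42 33
f 42 31 43
f 42 43 33
f 43 31 44
f 43 44 33
f 44 31 45
f 44 45 33
f 45 31 32
f 45 32 33

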